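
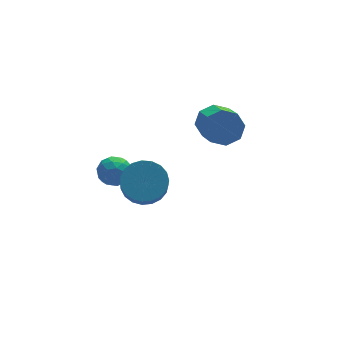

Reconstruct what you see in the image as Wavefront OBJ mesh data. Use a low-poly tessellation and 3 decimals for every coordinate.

v -2.848 2.434 -3.225
v -2.247 2.307 -3.888
v -2.333 1.253 -2.532
v -1.732 1.126 -3.195
v -1.649 1.834 -2.639
v -1.967 2.564 -3.067
v -2.613 0.996 -3.353
v -2.931 1.726 -3.781
v -2.101 1.418 -3.967
v -1.506 1.936 -3.526
v -3.074 1.624 -2.894
v -2.479 2.142 -2.453
v -2.593 2.474 -3.618
v -1.987 1.086 -2.802
v -1.939 1.502 -2.476
v -1.585 1.428 -2.865
v -2.428 2.625 -3.135
v -2.075 2.551 -3.525
v -1.724 2.273 -2.791
v -2.505 1.009 -2.895
v -2.152 0.935 -3.285
v -2.995 2.132 -3.555
v -2.641 2.058 -3.944
v -2.856 1.287 -3.629
v -2.153 1.877 -4.054
v -1.851 1.183 -3.646
v -2.368 1.106 -3.739
v -2.555 1.535 -3.991
v -1.803 2.182 -3.794
v -1.501 1.488 -3.387
v -1.452 1.904 -3.06
v -1.639 2.333 -3.312
v -1.718 1.659 -3.841
v -3.079 2.072 -3.033
v -2.777 1.378 -2.626
v -2.941 1.227 -3.108
v -3.128 1.656 -3.36
v -2.729 2.377 -2.774
v -2.427 1.683 -2.366
v -2.025 2.025 -2.429
v -2.212 2.454 -2.681
v -2.862 1.901 -2.579
v 2.382 0.599 0.07
v 3.371 0.447 0.064
v 3.106 -1.311 1.124
v 2.118 -1.159 1.13
v 3.14 0.849 0.673
v 2.875 -0.909 1.733
v 2.465 1.104 0.929
v 2.201 -0.654 1.989
v 1.742 1.064 0.681
v 1.478 -0.694 1.742
v 1.394 0.751 0.076
v 1.129 -1.007 1.136
v 1.625 0.349 -0.533
v 1.36 -1.409 0.527
v 2.299 0.094 -0.789
v 2.035 -1.664 0.271
v 3.022 0.134 -0.542
v 2.758 -1.624 0.519
v -2.403 -2.985 -0.099
v -1.837 -2.37 0.585
v -2.271 -3.661 2.104
v -2.837 -4.275 1.419
v -2.248 -2.192 0.618
v -2.682 -3.483 2.137
v -2.686 -2.152 0.528
v -3.12 -3.443 2.046
v -3.075 -2.255 0.329
v -3.509 -3.546 1.847
v -3.348 -2.485 0.056
v -3.782 -3.776 1.574
v -3.457 -2.8 -0.244
v -3.891 -4.091 1.275
v -3.385 -3.148 -0.519
v -3.819 -4.439 1
v -3.142 -3.468 -0.721
v -3.576 -4.759 0.798
v -2.772 -3.703 -0.816
v -3.206 -4.994 0.703
v -2.338 -3.815 -0.787
v -2.772 -5.106 0.732
v -1.915 -3.783 -0.639
v -2.349 -5.074 0.88
v -1.577 -3.613 -0.397
v -2.011 -4.904 1.121
v -1.381 -3.334 -0.105
v -1.815 -4.625 1.414
v -1.362 -2.995 0.189
v -1.796 -4.286 1.708
v -1.523 -2.654 0.433
v -1.957 -3.945 1.952
f 1 38 17
f 38 12 41
f 17 41 6
f 38 41 17
f 1 17 13
f 17 6 18
f 13 18 2
f 17 18 13
f 1 13 22
f 13 2 23
f 22 23 8
f 13 23 22
f 1 22 34
f 22 8 37
f 34 37 11
f 22 37 34
f 1 34 38
f 34 11 42
f 38 42 12
f 34 42 38
f 2 18 29
f 18 6 32
f 29 32 10
f 18 32 29
f 6 41 19
f 41 12 40
f 19 40 5
f 41 40 19
f 12 42 39
f 42 11 35
f 39 35 3
f 42 35 39
f 11 37 36
f 37 8 24
f 36 24 7
f 37 24 36
f 8 23 28
f 23 2 25
f 28 25 9
f 23 25 28
f 4 30 16
f 30 10 31
f 16 31 5
f 30 31 16
f 4 16 14
f 16 5 15
f 14 15 3
f 16 15 14
f 4 14 21
f 14 3 20
f 21 20 7
f 14 20 21
f 4 21 26
f 21 7 27
f 26 27 9
f 21 27 26
f 4 26 30
f 26 9 33
f 30 33 10
f 26 33 30
f 5 31 19
f 31 10 32
f 19 32 6
f 31 32 19
f 3 15 39
f 15 5 40
f 39 40 12
f 15 40 39
f 7 20 36
f 20 3 35
f 36 35 11
f 20 35 36
f 9 27 28
f 27 7 24
f 28 24 8
f 27 24 28
f 10 33 29
f 33 9 25
f 29 25 2
f 33 25 29
f 44 43 47
f 44 47 45
f 45 47 48
f 45 48 46
f 47 43 49
f 47 49 48
f 48 49 50
f 48 50 46
f 49 43 51
f 49 51 50
f 50 51 52
f 50 52 46
f 51 43 53
f 51 53 52
f 52 53 54
f 52 54 46
f 53 43 55
f 53 55 54
f 54 55 56
f 54 56 46
f 55 43 57
f 55 57 56
f 56 57 58
f 56 58 46
f 57 43 59
f 57 59 58
f 58 59 60
f 58 60 46
f 59 43 44
f 59 44 60
f 60 44 45
f 60 45 46
f 62 61 65
f 62 65 63
f 63 65 66
f 63 66 64
f 65 61 67
f 65 67 66
f 66 67 68
f 66 68 64
f 67 61 69
f 67 69 68
f 68 69 70
f 68 70 64
f 69 61 71
f 69 71 70
f 70 71 72
f 70 72 64
f 71 61 73
f 71 73 72
f 72 73 74
f 72 74 64
f 73 61 75
f 73 75 74
f 74 75 76
f 74 76 64
f 75 61 77
f 75 77 76
f 76 77 78
f 76 78 64
f 77 61 79
f 77 79 78
f 78 79 80
f 78 80 64
f 79 61 81
f 79 81 80
f 80 81 82
f 80 82 64
f 81 61 83
f 81 83 82
f 82 83 84
f 82 84 64
f 83 61 85
f 83 85 84
f 84 85 86
f 84 86 64
f 85 61 87
f 85 87 86
f 86 87 88
f 86 88 64
f 87 61 89
f 87 89 88
f 88 89 90
f 88 90 64
f 89 61 91
f 89 91 90
f 90 91 92
f 90 92 64
f 91 61 62
f 91 62 92
f 92 62 63
f 92 63 64



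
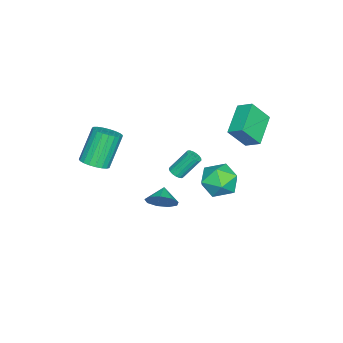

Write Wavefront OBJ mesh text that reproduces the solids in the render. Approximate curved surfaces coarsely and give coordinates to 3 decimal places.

v -4.417 0.587 -2.738
v -3.576 1.514 -2.891
v -3.464 -0.514 -4.169
v -2.623 0.413 -4.322
v -2.633 -0.259 -3.255
v -3.221 0.421 -2.37
v -3.819 0.579 -4.69
v -4.407 1.259 -3.805
v -3.206 1.509 -4.098
v -2.473 0.991 -3.211
v -4.567 0.009 -3.849
v -3.834 -0.509 -2.962
v 3.645 -4.028 2.072
v 4.105 -4.638 2.444
v 3.054 -4.283 4.321
v 2.595 -3.672 3.948
v 4.304 -4.351 2.501
v 3.253 -3.996 4.378
v 4.388 -4.008 2.484
v 3.338 -3.653 4.361
v 4.345 -3.669 2.395
v 3.294 -3.314 4.272
v 4.18 -3.391 2.251
v 3.129 -3.036 4.127
v 3.923 -3.224 2.075
v 2.872 -2.869 3.952
v 3.618 -3.196 1.899
v 2.567 -2.841 3.776
v 3.317 -3.311 1.753
v 2.267 -2.956 3.629
v 3.074 -3.55 1.661
v 2.023 -3.195 3.538
v 2.929 -3.872 1.641
v 1.878 -3.517 3.518
v 2.908 -4.221 1.695
v 1.857 -3.866 3.572
v 3.015 -4.536 1.815
v 1.964 -4.181 3.691
v 3.23 -4.763 1.978
v 2.179 -4.408 3.855
v 3.518 -4.863 2.158
v 2.467 -4.508 4.035
v 3.827 -4.819 2.323
v 2.776 -4.464 4.2
v -0.427 -1.802 -3.657
v 0.053 -2.319 -3.006
v -1.313 -1.978 -3.143
v 0.034 -1.689 -2.822
v -0.2 -1.112 -3.029
v -0.541 -0.857 -3.53
v -0.828 -1.045 -4.09
v -0.927 -1.586 -4.447
v -0.792 -2.229 -4.435
v -0.486 -2.672 -4.059
v -0.152 -2.707 -3.494
v -4.458 2.215 1.491
v -3.878 1.362 2.805
v -4.291 3.108 1.997
v -3.711 2.255 3.311
v -2.509 2.305 0.689
v -1.929 1.452 2.003
v -2.342 3.198 1.195
v -1.762 2.345 2.509
v -2.717 -1.781 -2.892
v -2.236 -1.635 -2.806
v -2.742 -0.752 -1.482
v -3.223 -0.899 -1.568
v -2.324 -1.462 -2.955
v -2.83 -0.579 -1.631
v -2.502 -1.363 -3.089
v -3.008 -0.48 -1.765
v -2.73 -1.359 -3.178
v -3.235 -0.477 -1.854
v -2.954 -1.453 -3.202
v -3.46 -0.57 -1.877
v -3.124 -1.621 -3.154
v -3.63 -0.738 -1.83
v -3.201 -1.826 -3.047
v -3.707 -0.943 -1.723
v -3.167 -2.021 -2.904
v -3.673 -1.138 -1.58
v -3.03 -2.161 -2.758
v -3.536 -1.278 -1.434
v -2.821 -2.214 -2.643
v -3.327 -1.331 -1.319
v -2.589 -2.168 -2.585
v -3.094 -1.285 -1.261
v -2.386 -2.033 -2.598
v -2.891 -1.15 -1.273
v -2.258 -1.841 -2.677
v -2.764 -0.958 -1.353
f 1 12 6
f 1 6 2
f 1 2 8
f 1 8 11
f 1 11 12
f 2 6 10
f 6 12 5
f 12 11 3
f 11 8 7
f 8 2 9
f 4 10 5
f 4 5 3
f 4 3 7
f 4 7 9
f 4 9 10
f 5 10 6
f 3 5 12
f 7 3 11
f 9 7 8
f 10 9 2
f 14 13 17
f 14 17 15
f 15 17 18
f 15 18 16
f 17 13 19
f 17 19 18
f 18 19 20
f 18 20 16
f 19 13 21
f 19 21 20
f 20 21 22
f 20 22 16
f 21 13 23
f 21 23 22
f 22 23 24
f 22 24 16
f 23 13 25
f 23 25 24
f 24 25 26
f 24 26 16
f 25 13 27
f 25 27 26
f 26 27 28
f 26 28 16
f 27 13 29
f 27 29 28
f 28 29 30
f 28 30 16
f 29 13 31
f 29 31 30
f 30 31 32
f 30 32 16
f 31 13 33
f 31 33 32
f 32 33 34
f 32 34 16
f 33 13 35
f 33 35 34
f 34 35 36
f 34 36 16
f 35 13 37
f 35 37 36
f 36 37 38
f 36 38 16
f 37 13 39
f 37 39 38
f 38 39 40
f 38 40 16
f 39 13 41
f 39 41 40
f 40 41 42
f 40 42 16
f 41 13 43
f 41 43 42
f 42 43 44
f 42 44 16
f 43 13 14
f 43 14 44
f 44 14 15
f 44 15 16
f 46 45 48
f 46 48 47
f 48 45 49
f 48 49 47
f 49 45 50
f 49 50 47
f 50 45 51
f 50 51 47
f 51 45 52
f 51 52 47
f 52 45 53
f 52 53 47
f 53 45 54
f 53 54 47
f 54 45 55
f 54 55 47
f 55 45 46
f 55 46 47
f 57 59 56
f 60 57 56
f 56 59 58
f 58 60 56
f 57 63 59
f 61 57 60
f 61 63 57
f 59 63 58
f 62 60 58
f 58 63 62
f 62 61 60
f 63 61 62
f 65 64 68
f 65 68 66
f 66 68 69
f 66 69 67
f 68 64 70
f 68 70 69
f 69 70 71
f 69 71 67
f 70 64 72
f 70 72 71
f 71 72 73
f 71 73 67
f 72 64 74
f 72 74 73
f 73 74 75
f 73 75 67
f 74 64 76
f 74 76 75
f 75 76 77
f 75 77 67
f 76 64 78
f 76 78 77
f 77 78 79
f 77 79 67
f 78 64 80
f 78 80 79
f 79 80 81
f 79 81 67
f 80 64 82
f 80 82 81
f 81 82 83
f 81 83 67
f 82 64 84
f 82 84 83
f 83 84 85
f 83 85 67
f 84 64 86
f 84 86 85
f 85 86 87
f 85 87 67
f 86 64 88
f 86 88 87
f 87 88 89
f 87 89 67
f 88 64 90
f 88 90 89
f 89 90 91
f 89 91 67
f 90 64 65
f 90 65 91
f 91 65 66
f 91 66 67



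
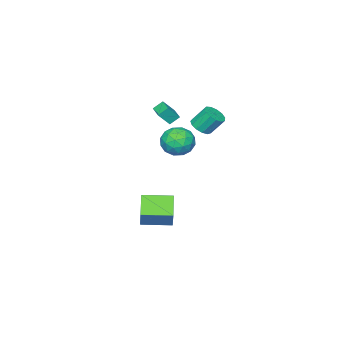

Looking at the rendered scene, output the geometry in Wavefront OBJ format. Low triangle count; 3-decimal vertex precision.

v -1.616 2.853 1.484
v -0.877 2.709 2.335
v -2.803 1.731 2.325
v -2.064 1.587 3.176
v -2.573 2.591 3.031
v -1.84 3.285 2.511
v -1.84 1.155 2.149
v -1.107 1.849 1.629
v -1.016 1.659 2.745
v -1.469 2.547 3.29
v -2.211 1.893 1.37
v -2.664 2.781 1.915
v -1.142 2.88 1.836
v -2.538 1.56 2.824
v -2.837 2.151 2.739
v -2.403 2.066 3.239
v -1.708 3.218 1.939
v -1.274 3.133 2.439
v -2.271 3.064 2.848
v -2.406 1.307 2.221
v -1.972 1.222 2.721
v -1.277 2.374 1.421
v -0.843 2.289 1.921
v -1.409 1.376 1.812
v -0.789 2.178 2.577
v -1.487 1.518 3.071
v -1.355 1.265 2.468
v -0.924 1.672 2.162
v -1.056 2.7 2.897
v -1.754 2.04 3.391
v -2.053 2.63 3.306
v -1.622 3.038 3.001
v -1.137 2.083 3.139
v -1.926 2.4 1.269
v -2.624 1.74 1.763
v -2.058 1.402 1.659
v -1.627 1.81 1.354
v -2.193 2.922 1.589
v -2.891 2.262 2.083
v -2.756 2.768 2.498
v -2.325 3.175 2.192
v -2.543 2.357 1.521
v -3.841 0.225 3.556
v -3.197 -0.145 4.433
v -3.233 1.176 3.509
v -2.588 0.807 4.387
v -3.332 -0.127 3.033
v -2.687 -0.496 3.911
v -2.723 0.825 2.987
v -2.079 0.455 3.864
v -0.489 0.387 -4.942
v -1.593 -0.535 -4.037
v -1.776 1.864 -5.008
v -2.88 0.942 -4.103
v 0.12 0.978 -3.597
v -0.984 0.056 -2.692
v -1.167 2.455 -3.663
v -2.271 1.533 -2.758
v -2.961 3.056 3.433
v -2.544 2.597 3.89
v -2.982 3.305 5.003
v -3.399 3.764 4.547
v -2.286 2.928 3.78
v -2.723 3.636 4.893
v -2.242 3.3 3.561
v -2.68 4.008 4.674
v -2.427 3.594 3.301
v -2.864 4.302 4.414
v -2.781 3.718 3.083
v -3.219 4.426 4.196
v -3.193 3.631 2.977
v -3.63 4.339 4.09
v -3.531 3.362 3.015
v -3.968 4.07 4.128
v -3.688 2.995 3.186
v -4.126 3.704 4.299
v -3.614 2.648 3.436
v -4.052 3.357 4.549
v -3.334 2.431 3.685
v -3.771 3.139 4.798
v -2.935 2.411 3.854
v -3.372 3.12 4.967
f 1 38 17
f 38 12 41
f 17 41 6
f 38 41 17
f 1 17 13
f 17 6 18
f 13 18 2
f 17 18 13
f 1 13 22
f 13 2 23
f 22 23 8
f 13 23 22
f 1 22 34
f 22 8 37
f 34 37 11
f 22 37 34
f 1 34 38
f 34 11 42
f 38 42 12
f 34 42 38
f 2 18 29
f 18 6 32
f 29 32 10
f 18 32 29
f 6 41 19
f 41 12 40
f 19 40 5
f 41 40 19
f 12 42 39
f 42 11 35
f 39 35 3
f 42 35 39
f 11 37 36
f 37 8 24
f 36 24 7
f 37 24 36
f 8 23 28
f 23 2 25
f 28 25 9
f 23 25 28
f 4 30 16
f 30 10 31
f 16 31 5
f 30 31 16
f 4 16 14
f 16 5 15
f 14 15 3
f 16 15 14
f 4 14 21
f 14 3 20
f 21 20 7
f 14 20 21
f 4 21 26
f 21 7 27
f 26 27 9
f 21 27 26
f 4 26 30
f 26 9 33
f 30 33 10
f 26 33 30
f 5 31 19
f 31 10 32
f 19 32 6
f 31 32 19
f 3 15 39
f 15 5 40
f 39 40 12
f 15 40 39
f 7 20 36
f 20 3 35
f 36 35 11
f 20 35 36
f 9 27 28
f 27 7 24
f 28 24 8
f 27 24 28
f 10 33 29
f 33 9 25
f 29 25 2
f 33 25 29
f 44 46 43
f 47 44 43
f 43 46 45
f 45 47 43
f 44 50 46
f 48 44 47
f 48 50 44
f 46 50 45
f 49 47 45
f 45 50 49
f 49 48 47
f 50 48 49
f 52 54 51
f 55 52 51
f 51 54 53
f 53 55 51
f 52 58 54
f 56 52 55
f 56 58 52
f 54 58 53
f 57 55 53
f 53 58 57
f 57 56 55
f 58 56 57
f 60 59 63
f 60 63 61
f 61 63 64
f 61 64 62
f 63 59 65
f 63 65 64
f 64 65 66
f 64 66 62
f 65 59 67
f 65 67 66
f 66 67 68
f 66 68 62
f 67 59 69
f 67 69 68
f 68 69 70
f 68 70 62
f 69 59 71
f 69 71 70
f 70 71 72
f 70 72 62
f 71 59 73
f 71 73 72
f 72 73 74
f 72 74 62
f 73 59 75
f 73 75 74
f 74 75 76
f 74 76 62
f 75 59 77
f 75 77 76
f 76 77 78
f 76 78 62
f 77 59 79
f 77 79 78
f 78 79 80
f 78 80 62
f 79 59 81
f 79 81 80
f 80 81 82
f 80 82 62
f 81 59 60
f 81 60 82
f 82 60 61
f 82 61 62



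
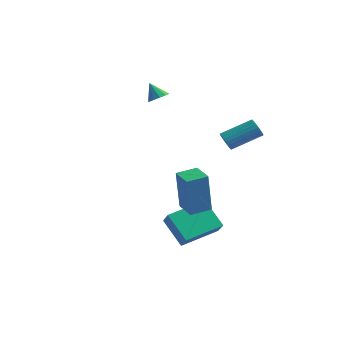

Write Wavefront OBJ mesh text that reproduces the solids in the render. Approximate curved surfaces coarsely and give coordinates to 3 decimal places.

v 2.808 -2.874 -0.569
v 2.712 -3.04 1.543
v 3.38 -2.023 -0.476
v 3.285 -2.189 1.635
v 3.695 -3.471 -0.575
v 3.6 -3.637 1.536
v 4.268 -2.62 -0.483
v 4.172 -2.786 1.629
v 2.668 1.541 1.431
v 3.055 1.357 1.137
v 4.12 2.455 1.855
v 3.732 2.639 2.149
v 2.983 1.505 1.019
v 4.048 2.603 1.737
v 2.862 1.658 0.963
v 3.927 2.756 1.681
v 2.712 1.794 0.979
v 3.777 2.892 1.697
v 2.555 1.891 1.063
v 3.62 2.989 1.781
v 2.415 1.934 1.203
v 3.48 3.033 1.921
v 2.314 1.918 1.378
v 3.379 3.017 2.096
v 2.266 1.845 1.561
v 3.331 2.943 2.28
v 2.28 1.725 1.725
v 3.345 2.823 2.443
v 2.352 1.577 1.843
v 3.417 2.675 2.561
v 2.473 1.424 1.899
v 3.538 2.522 2.617
v 2.623 1.288 1.883
v 3.688 2.386 2.601
v 2.78 1.191 1.799
v 3.845 2.289 2.517
v 2.92 1.147 1.659
v 3.985 2.246 2.377
v 3.021 1.163 1.484
v 4.086 2.262 2.202
v 3.069 1.237 1.3
v 4.134 2.335 2.019
v 2.716 -2.574 -3.295
v 3.229 -3.051 -2.553
v 1.555 -2.161 -2.228
v 2.068 -2.638 -1.486
v 3.672 -0.922 -2.894
v 4.185 -1.399 -2.152
v 2.511 -0.509 -1.827
v 3.024 -0.986 -1.085
v -1.961 3.436 2.356
v -1.666 3.026 2.621
v -2.539 3.544 3.164
v -1.511 3.335 2.691
v -1.527 3.682 2.633
v -1.709 3.935 2.469
v -1.987 3.998 2.262
v -2.255 3.846 2.09
v -2.41 3.538 2.02
v -2.394 3.19 2.079
v -2.212 2.937 2.242
v -1.934 2.874 2.45
f 2 4 1
f 5 2 1
f 1 4 3
f 3 5 1
f 2 8 4
f 6 2 5
f 6 8 2
f 4 8 3
f 7 5 3
f 3 8 7
f 7 6 5
f 8 6 7
f 10 9 13
f 10 13 11
f 11 13 14
f 11 14 12
f 13 9 15
f 13 15 14
f 14 15 16
f 14 16 12
f 15 9 17
f 15 17 16
f 16 17 18
f 16 18 12
f 17 9 19
f 17 19 18
f 18 19 20
f 18 20 12
f 19 9 21
f 19 21 20
f 20 21 22
f 20 22 12
f 21 9 23
f 21 23 22
f 22 23 24
f 22 24 12
f 23 9 25
f 23 25 24
f 24 25 26
f 24 26 12
f 25 9 27
f 25 27 26
f 26 27 28
f 26 28 12
f 27 9 29
f 27 29 28
f 28 29 30
f 28 30 12
f 29 9 31
f 29 31 30
f 30 31 32
f 30 32 12
f 31 9 33
f 31 33 32
f 32 33 34
f 32 34 12
f 33 9 35
f 33 35 34
f 34 35 36
f 34 36 12
f 35 9 37
f 35 37 36
f 36 37 38
f 36 38 12
f 37 9 39
f 37 39 38
f 38 39 40
f 38 40 12
f 39 9 41
f 39 41 40
f 40 41 42
f 40 42 12
f 41 9 10
f 41 10 42
f 42 10 11
f 42 11 12
f 44 46 43
f 47 44 43
f 43 46 45
f 45 47 43
f 44 50 46
f 48 44 47
f 48 50 44
f 46 50 45
f 49 47 45
f 45 50 49
f 49 48 47
f 50 48 49
f 52 51 54
f 52 54 53
f 54 51 55
f 54 55 53
f 55 51 56
f 55 56 53
f 56 51 57
f 56 57 53
f 57 51 58
f 57 58 53
f 58 51 59
f 58 59 53
f 59 51 60
f 59 60 53
f 60 51 61
f 60 61 53
f 61 51 62
f 61 62 53
f 62 51 52
f 62 52 53



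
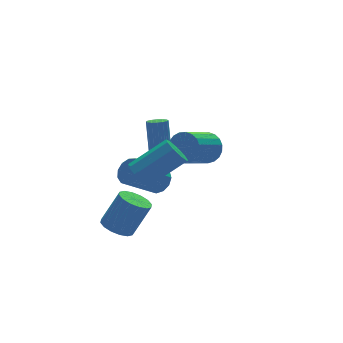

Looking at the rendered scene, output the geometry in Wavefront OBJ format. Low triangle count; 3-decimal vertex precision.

v 3.95 3.971 -0.97
v 4.428 3.586 -0.285
v 2.848 3.084 0.535
v 2.37 3.469 -0.15
v 4.381 3.944 -0.158
v 2.801 3.441 0.663
v 4.259 4.306 -0.171
v 2.679 3.803 0.65
v 4.083 4.61 -0.322
v 2.503 4.108 0.498
v 3.885 4.804 -0.585
v 2.305 4.302 0.235
v 3.698 4.854 -0.915
v 2.118 4.352 -0.095
v 3.554 4.751 -1.255
v 1.974 4.249 -0.434
v 3.479 4.514 -1.545
v 1.899 4.011 -0.724
v 3.485 4.182 -1.736
v 1.905 3.68 -0.915
v 3.572 3.814 -1.794
v 1.992 3.312 -0.974
v 3.724 3.473 -1.71
v 2.144 2.971 -0.89
v 3.915 3.219 -1.498
v 2.335 2.716 -0.678
v 4.112 3.094 -1.195
v 2.532 2.591 -0.374
v 4.281 3.121 -0.853
v 2.701 2.619 -0.032
v 4.393 3.295 -0.531
v 2.813 2.793 0.289
v 0.981 3.426 -1.947
v 1.463 3.223 -1.355
v -0.139 3.071 -0.102
v -0.621 3.274 -0.693
v 1.431 3.666 -1.343
v -0.172 3.515 -0.09
v 1.255 4.034 -1.523
v -0.348 3.882 -0.27
v 0.993 4.208 -1.837
v -0.61 4.056 -0.584
v 0.727 4.134 -2.186
v -0.876 3.983 -0.933
v 0.542 3.835 -2.459
v -1.061 3.684 -1.206
v 0.496 3.406 -2.57
v -1.107 3.255 -1.317
v 0.605 2.984 -2.482
v -0.998 2.832 -1.229
v 0.833 2.701 -2.224
v -0.77 2.55 -0.971
v 1.108 2.649 -1.878
v -0.495 2.497 -0.625
v 1.343 2.843 -1.554
v -0.259 2.692 -0.301
v 0.669 2.661 0.286
v 0.961 2.248 0.409
v 1.203 2.987 2.316
v 0.911 3.399 2.194
v 1.135 2.431 0.316
v 1.377 3.17 2.223
v 1.184 2.676 0.215
v 1.426 3.415 2.122
v 1.095 2.917 0.133
v 1.337 3.655 2.041
v 0.892 3.089 0.092
v 1.134 3.827 2
v 0.629 3.146 0.103
v 0.871 3.884 2.011
v 0.377 3.073 0.164
v 0.619 3.812 2.071
v 0.203 2.89 0.257
v 0.445 3.629 2.164
v 0.154 2.645 0.358
v 0.396 3.384 2.265
v 0.243 2.405 0.439
v 0.485 3.143 2.347
v 0.446 2.233 0.48
v 0.688 2.971 2.388
v 0.709 2.176 0.469
v 0.951 2.914 2.377
v -2.477 -0.987 2.199
v -2.117 -0.385 1.905
v -0.423 -0.771 3.188
v -0.783 -1.373 3.481
v -2.398 -0.241 2.318
v -0.703 -0.627 3.601
v -2.715 -0.445 2.676
v -1.021 -0.831 3.958
v -2.921 -0.903 2.81
v -1.227 -1.289 4.093
v -2.919 -1.4 2.658
v -1.225 -1.786 3.941
v -2.711 -1.704 2.291
v -1.017 -2.09 3.574
v -2.393 -1.672 1.881
v -0.699 -2.058 3.164
v -2.115 -1.32 1.619
v -0.42 -1.706 2.902
v -2.006 -0.812 1.629
v -0.311 -1.198 2.912
v -2.119 1.838 -3.165
v -1.425 1.558 -3.569
v -0.508 1.422 -1.899
v -1.201 1.702 -1.495
v -1.381 1.996 -3.557
v -0.464 1.859 -1.887
v -1.535 2.391 -3.44
v -0.618 2.255 -1.771
v -1.845 2.638 -3.25
v -0.928 2.502 -1.58
v -2.228 2.671 -3.037
v -1.311 2.535 -1.367
v -2.582 2.481 -2.858
v -1.665 2.345 -1.188
v -2.812 2.118 -2.761
v -1.895 1.982 -1.091
v -2.856 1.681 -2.773
v -1.939 1.544 -1.103
v -2.702 1.285 -2.889
v -1.785 1.149 -1.22
v -2.392 1.038 -3.08
v -1.475 0.902 -1.41
v -2.009 1.005 -3.293
v -1.092 0.869 -1.623
v -1.655 1.195 -3.472
v -0.738 1.059 -1.802
f 2 1 5
f 2 5 3
f 3 5 6
f 3 6 4
f 5 1 7
f 5 7 6
f 6 7 8
f 6 8 4
f 7 1 9
f 7 9 8
f 8 9 10
f 8 10 4
f 9 1 11
f 9 11 10
f 10 11 12
f 10 12 4
f 11 1 13
f 11 13 12
f 12 13 14
f 12 14 4
f 13 1 15
f 13 15 14
f 14 15 16
f 14 16 4
f 15 1 17
f 15 17 16
f 16 17 18
f 16 18 4
f 17 1 19
f 17 19 18
f 18 19 20
f 18 20 4
f 19 1 21
f 19 21 20
f 20 21 22
f 20 22 4
f 21 1 23
f 21 23 22
f 22 23 24
f 22 24 4
f 23 1 25
f 23 25 24
f 24 25 26
f 24 26 4
f 25 1 27
f 25 27 26
f 26 27 28
f 26 28 4
f 27 1 29
f 27 29 28
f 28 29 30
f 28 30 4
f 29 1 31
f 29 31 30
f 30 31 32
f 30 32 4
f 31 1 2
f 31 2 32
f 32 2 3
f 32 3 4
f 34 33 37
f 34 37 35
f 35 37 38
f 35 38 36
f 37 33 39
f 37 39 38
f 38 39 40
f 38 40 36
f 39 33 41
f 39 41 40
f 40 41 42
f 40 42 36
f 41 33 43
f 41 43 42
f 42 43 44
f 42 44 36
f 43 33 45
f 43 45 44
f 44 45 46
f 44 46 36
f 45 33 47
f 45 47 46
f 46 47 48
f 46 48 36
f 47 33 49
f 47 49 48
f 48 49 50
f 48 50 36
f 49 33 51
f 49 51 50
f 50 51 52
f 50 52 36
f 51 33 53
f 51 53 52
f 52 53 54
f 52 54 36
f 53 33 55
f 53 55 54
f 54 55 56
f 54 56 36
f 55 33 34
f 55 34 56
f 56 34 35
f 56 35 36
f 58 57 61
f 58 61 59
f 59 61 62
f 59 62 60
f 61 57 63
f 61 63 62
f 62 63 64
f 62 64 60
f 63 57 65
f 63 65 64
f 64 65 66
f 64 66 60
f 65 57 67
f 65 67 66
f 66 67 68
f 66 68 60
f 67 57 69
f 67 69 68
f 68 69 70
f 68 70 60
f 69 57 71
f 69 71 70
f 70 71 72
f 70 72 60
f 71 57 73
f 71 73 72
f 72 73 74
f 72 74 60
f 73 57 75
f 73 75 74
f 74 75 76
f 74 76 60
f 75 57 77
f 75 77 76
f 76 77 78
f 76 78 60
f 77 57 79
f 77 79 78
f 78 79 80
f 78 80 60
f 79 57 81
f 79 81 80
f 80 81 82
f 80 82 60
f 81 57 58
f 81 58 82
f 82 58 59
f 82 59 60
f 84 83 87
f 84 87 85
f 85 87 88
f 85 88 86
f 87 83 89
f 87 89 88
f 88 89 90
f 88 90 86
f 89 83 91
f 89 91 90
f 90 91 92
f 90 92 86
f 91 83 93
f 91 93 92
f 92 93 94
f 92 94 86
f 93 83 95
f 93 95 94
f 94 95 96
f 94 96 86
f 95 83 97
f 95 97 96
f 96 97 98
f 96 98 86
f 97 83 99
f 97 99 98
f 98 99 100
f 98 100 86
f 99 83 101
f 99 101 100
f 100 101 102
f 100 102 86
f 101 83 84
f 101 84 102
f 102 84 85
f 102 85 86
f 104 103 107
f 104 107 105
f 105 107 108
f 105 108 106
f 107 103 109
f 107 109 108
f 108 109 110
f 108 110 106
f 109 103 111
f 109 111 110
f 110 111 112
f 110 112 106
f 111 103 113
f 111 113 112
f 112 113 114
f 112 114 106
f 113 103 115
f 113 115 114
f 114 115 116
f 114 116 106
f 115 103 117
f 115 117 116
f 116 117 118
f 116 118 106
f 117 103 119
f 117 119 118
f 118 119 120
f 118 120 106
f 119 103 121
f 119 121 120
f 120 121 122
f 120 122 106
f 121 103 123
f 121 123 122
f 122 123 124
f 122 124 106
f 123 103 125
f 123 125 124
f 124 125 126
f 124 126 106
f 125 103 127
f 125 127 126
f 126 127 128
f 126 128 106
f 127 103 104
f 127 104 128
f 128 104 105
f 128 105 106



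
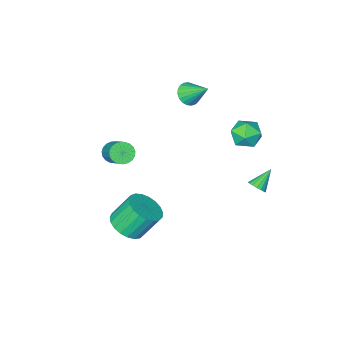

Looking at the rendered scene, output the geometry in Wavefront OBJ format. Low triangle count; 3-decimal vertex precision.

v -2.389 1.569 3.365
v -2.053 1.976 4.113
v -1.267 0.604 3.387
v -0.931 1.011 4.135
v -1.712 0.538 4.184
v -2.406 1.134 4.17
v -0.914 1.446 3.33
v -1.608 2.042 3.316
v -1.142 1.9 4.091
v -1.635 1.339 4.618
v -1.685 1.241 2.882
v -2.178 0.68 3.409
v -1.774 -3.997 2.989
v -1.501 -4.398 3.534
v -2.166 -2.823 4.051
v -1.259 -4.238 3.447
v -1.105 -4.036 3.28
v -1.068 -3.827 3.063
v -1.152 -3.648 2.833
v -1.344 -3.528 2.63
v -1.61 -3.49 2.49
v -1.905 -3.54 2.436
v -2.177 -3.668 2.477
v -2.379 -3.853 2.607
v -2.477 -4.063 2.803
v -2.453 -4.262 3.032
v -2.311 -4.415 3.253
v -2.077 -4.495 3.428
v -1.791 -4.489 3.528
v 2.423 -4.517 -0.152
v 3.077 -4.63 -0.244
v 3.531 -3.096 1.1
v 2.877 -2.983 1.192
v 3.022 -4.441 -0.442
v 3.477 -2.907 0.903
v 2.864 -4.265 -0.589
v 3.318 -2.731 0.755
v 2.63 -4.133 -0.661
v 3.084 -2.599 0.684
v 2.359 -4.067 -0.644
v 2.814 -2.533 0.7
v 2.1 -4.079 -0.543
v 2.555 -2.545 0.801
v 1.897 -4.167 -0.374
v 2.351 -2.632 0.97
v 1.784 -4.315 -0.167
v 2.239 -2.781 1.177
v 1.782 -4.498 0.043
v 2.237 -2.964 1.387
v 1.891 -4.685 0.219
v 2.345 -3.15 1.563
v 2.091 -4.842 0.331
v 2.546 -3.308 1.675
v 2.349 -4.944 0.359
v 2.804 -3.409 1.704
v 2.62 -4.971 0.299
v 3.075 -3.437 1.644
v 2.857 -4.92 0.161
v 3.311 -3.386 1.506
v 3.018 -4.8 -0.031
v 3.473 -3.265 1.313
v 3.575 -1.511 -3.211
v 4.248 -2.053 -2.634
v 3.399 -1.592 -1.211
v 2.725 -1.049 -1.789
v 4.435 -1.663 -2.648
v 3.586 -1.202 -1.225
v 4.474 -1.248 -2.76
v 3.625 -0.786 -1.337
v 4.357 -0.877 -2.95
v 3.508 -0.416 -1.527
v 4.105 -0.616 -3.185
v 3.255 -0.155 -1.762
v 3.761 -0.51 -3.425
v 2.911 -0.049 -2.002
v 3.385 -0.577 -3.628
v 2.535 -0.115 -2.205
v 3.041 -0.805 -3.758
v 2.192 -0.344 -2.336
v 2.79 -1.155 -3.795
v 1.941 -0.694 -2.372
v 2.675 -1.567 -3.73
v 1.826 -1.106 -2.307
v 2.715 -1.969 -3.576
v 1.866 -1.508 -2.153
v 2.904 -2.292 -3.359
v 2.055 -1.83 -1.936
v 3.209 -2.479 -3.116
v 2.359 -2.018 -1.693
v 3.577 -2.5 -2.89
v 2.727 -2.038 -1.467
v 3.944 -2.349 -2.719
v 3.095 -1.888 -1.296
v -1.836 2.05 -0.043
v -1.556 1.678 0.21
v -2.824 1.87 0.783
v -1.495 1.893 0.33
v -1.512 2.143 0.365
v -1.603 2.373 0.306
v -1.747 2.528 0.168
v -1.912 2.574 -0.019
v -2.06 2.5 -0.212
v -2.156 2.323 -0.366
v -2.179 2.083 -0.446
v -2.124 1.836 -0.433
v -2.003 1.638 -0.332
v -1.843 1.534 -0.164
v -1.682 1.549 0.032
f 1 12 6
f 1 6 2
f 1 2 8
f 1 8 11
f 1 11 12
f 2 6 10
f 6 12 5
f 12 11 3
f 11 8 7
f 8 2 9
f 4 10 5
f 4 5 3
f 4 3 7
f 4 7 9
f 4 9 10
f 5 10 6
f 3 5 12
f 7 3 11
f 9 7 8
f 10 9 2
f 14 13 16
f 14 16 15
f 16 13 17
f 16 17 15
f 17 13 18
f 17 18 15
f 18 13 19
f 18 19 15
f 19 13 20
f 19 20 15
f 20 13 21
f 20 21 15
f 21 13 22
f 21 22 15
f 22 13 23
f 22 23 15
f 23 13 24
f 23 24 15
f 24 13 25
f 24 25 15
f 25 13 26
f 25 26 15
f 26 13 27
f 26 27 15
f 27 13 28
f 27 28 15
f 28 13 29
f 28 29 15
f 29 13 14
f 29 14 15
f 31 30 34
f 31 34 32
f 32 34 35
f 32 35 33
f 34 30 36
f 34 36 35
f 35 36 37
f 35 37 33
f 36 30 38
f 36 38 37
f 37 38 39
f 37 39 33
f 38 30 40
f 38 40 39
f 39 40 41
f 39 41 33
f 40 30 42
f 40 42 41
f 41 42 43
f 41 43 33
f 42 30 44
f 42 44 43
f 43 44 45
f 43 45 33
f 44 30 46
f 44 46 45
f 45 46 47
f 45 47 33
f 46 30 48
f 46 48 47
f 47 48 49
f 47 49 33
f 48 30 50
f 48 50 49
f 49 50 51
f 49 51 33
f 50 30 52
f 50 52 51
f 51 52 53
f 51 53 33
f 52 30 54
f 52 54 53
f 53 54 55
f 53 55 33
f 54 30 56
f 54 56 55
f 55 56 57
f 55 57 33
f 56 30 58
f 56 58 57
f 57 58 59
f 57 59 33
f 58 30 60
f 58 60 59
f 59 60 61
f 59 61 33
f 60 30 31
f 60 31 61
f 61 31 32
f 61 32 33
f 63 62 66
f 63 66 64
f 64 66 67
f 64 67 65
f 66 62 68
f 66 68 67
f 67 68 69
f 67 69 65
f 68 62 70
f 68 70 69
f 69 70 71
f 69 71 65
f 70 62 72
f 70 72 71
f 71 72 73
f 71 73 65
f 72 62 74
f 72 74 73
f 73 74 75
f 73 75 65
f 74 62 76
f 74 76 75
f 75 76 77
f 75 77 65
f 76 62 78
f 76 78 77
f 77 78 79
f 77 79 65
f 78 62 80
f 78 80 79
f 79 80 81
f 79 81 65
f 80 62 82
f 80 82 81
f 81 82 83
f 81 83 65
f 82 62 84
f 82 84 83
f 83 84 85
f 83 85 65
f 84 62 86
f 84 86 85
f 85 86 87
f 85 87 65
f 86 62 88
f 86 88 87
f 87 88 89
f 87 89 65
f 88 62 90
f 88 90 89
f 89 90 91
f 89 91 65
f 90 62 92
f 90 92 91
f 91 92 93
f 91 93 65
f 92 62 63
f 92 63 93
f 93 63 64
f 93 64 65
f 95 94 97
f 95 97 96
f 97 94 98
f 97 98 96
f 98 94 99
f 98 99 96
f 99 94 100
f 99 100 96
f 100 94 101
f 100 101 96
f 101 94 102
f 101 102 96
f 102 94 103
f 102 103 96
f 103 94 104
f 103 104 96
f 104 94 105
f 104 105 96
f 105 94 106
f 105 106 96
f 106 94 107
f 106 107 96
f 107 94 108
f 107 108 96
f 108 94 95
f 108 95 96



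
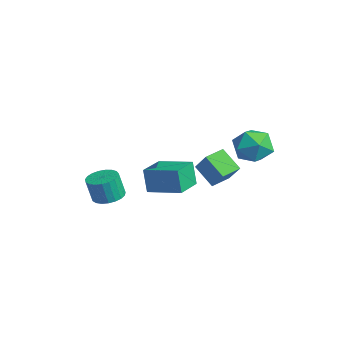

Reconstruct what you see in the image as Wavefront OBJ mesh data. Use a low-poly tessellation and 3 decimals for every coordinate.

v 1.333 0.869 -0.34
v 0.454 0.466 0.452
v 1.053 1.765 -0.196
v 0.174 1.362 0.596
v 2.206 0.978 0.684
v 1.327 0.575 1.476
v 1.926 1.874 0.828
v 1.047 1.471 1.62
v -2.295 -2.425 -2.203
v -1.835 -1.856 -2.04
v -1.924 -2.125 -0.853
v -2.385 -2.695 -1.017
v -2.115 -1.719 -2.029
v -2.204 -1.988 -0.843
v -2.426 -1.703 -2.049
v -2.515 -1.972 -0.863
v -2.714 -1.813 -2.096
v -2.803 -2.082 -0.909
v -2.93 -2.028 -2.161
v -3.019 -2.297 -0.974
v -3.036 -2.312 -2.233
v -3.125 -2.581 -1.047
v -3.014 -2.616 -2.3
v -3.103 -2.885 -1.114
v -2.868 -2.887 -2.351
v -2.957 -3.156 -1.164
v -2.623 -3.078 -2.376
v -2.712 -3.347 -1.189
v -2.321 -3.156 -2.371
v -2.41 -3.425 -1.184
v -2.015 -3.108 -2.337
v -2.104 -3.377 -1.15
v -1.757 -2.942 -2.28
v -1.846 -3.211 -1.093
v -1.592 -2.686 -2.21
v -1.681 -2.956 -1.023
v -1.549 -2.386 -2.138
v -1.638 -2.655 -0.952
v -1.635 -2.092 -2.078
v -1.724 -2.361 -0.892
v -2.77 -0.469 -2.642
v -3.078 -0.527 -1.401
v -3.759 0.656 -2.835
v -4.068 0.597 -1.594
v -1.552 0.663 -2.286
v -1.861 0.604 -1.045
v -2.542 1.787 -2.479
v -2.85 1.729 -1.238
v 0.696 3.745 1.398
v 1.173 3.471 2.231
v 0.867 2.249 0.809
v 1.344 1.975 1.642
v 0.368 2.186 1.672
v 0.263 3.11 2.036
v 1.777 2.61 1.004
v 1.672 3.534 1.368
v 1.842 2.769 1.988
v 0.971 2.507 2.401
v 1.069 3.213 0.639
v 0.198 2.951 1.052
f 2 4 1
f 5 2 1
f 1 4 3
f 3 5 1
f 2 8 4
f 6 2 5
f 6 8 2
f 4 8 3
f 7 5 3
f 3 8 7
f 7 6 5
f 8 6 7
f 10 9 13
f 10 13 11
f 11 13 14
f 11 14 12
f 13 9 15
f 13 15 14
f 14 15 16
f 14 16 12
f 15 9 17
f 15 17 16
f 16 17 18
f 16 18 12
f 17 9 19
f 17 19 18
f 18 19 20
f 18 20 12
f 19 9 21
f 19 21 20
f 20 21 22
f 20 22 12
f 21 9 23
f 21 23 22
f 22 23 24
f 22 24 12
f 23 9 25
f 23 25 24
f 24 25 26
f 24 26 12
f 25 9 27
f 25 27 26
f 26 27 28
f 26 28 12
f 27 9 29
f 27 29 28
f 28 29 30
f 28 30 12
f 29 9 31
f 29 31 30
f 30 31 32
f 30 32 12
f 31 9 33
f 31 33 32
f 32 33 34
f 32 34 12
f 33 9 35
f 33 35 34
f 34 35 36
f 34 36 12
f 35 9 37
f 35 37 36
f 36 37 38
f 36 38 12
f 37 9 39
f 37 39 38
f 38 39 40
f 38 40 12
f 39 9 10
f 39 10 40
f 40 10 11
f 40 11 12
f 42 44 41
f 45 42 41
f 41 44 43
f 43 45 41
f 42 48 44
f 46 42 45
f 46 48 42
f 44 48 43
f 47 45 43
f 43 48 47
f 47 46 45
f 48 46 47
f 49 60 54
f 49 54 50
f 49 50 56
f 49 56 59
f 49 59 60
f 50 54 58
f 54 60 53
f 60 59 51
f 59 56 55
f 56 50 57
f 52 58 53
f 52 53 51
f 52 51 55
f 52 55 57
f 52 57 58
f 53 58 54
f 51 53 60
f 55 51 59
f 57 55 56
f 58 57 50



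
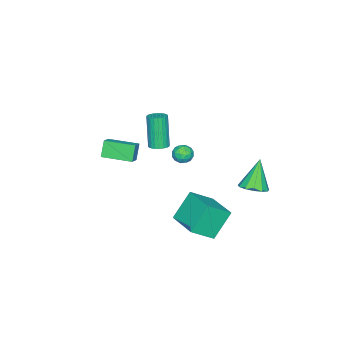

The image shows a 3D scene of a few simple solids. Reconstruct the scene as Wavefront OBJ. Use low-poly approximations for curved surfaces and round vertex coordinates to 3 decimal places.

v -0.582 -0.658 1.429
v -0.014 -0.318 1.465
v -0.166 -1.422 2.055
v 0.402 -1.082 2.091
v -0.143 -0.849 2.387
v -0.4 -0.377 2
v 0.22 -1.363 1.52
v -0.037 -0.891 1.133
v 0.481 -0.754 1.521
v 0.257 -0.437 2.058
v -0.437 -1.303 1.462
v -0.661 -0.986 1.999
v -0.335 -0.421 1.392
v 0.155 -1.319 2.128
v -0.165 -1.182 2.302
v 0.168 -0.982 2.324
v -0.562 -0.456 1.707
v -0.228 -0.256 1.728
v -0.303 -0.568 2.27
v 0.048 -1.484 1.792
v 0.382 -1.284 1.813
v -0.348 -0.758 1.196
v -0.015 -0.558 1.218
v 0.123 -1.172 1.25
v 0.29 -0.478 1.446
v 0.535 -0.927 1.814
v 0.428 -1.092 1.478
v 0.277 -0.814 1.251
v 0.158 -0.291 1.762
v 0.403 -0.74 2.13
v 0.083 -0.603 2.304
v -0.068 -0.326 2.076
v 0.45 -0.547 1.795
v -0.583 -1 1.39
v -0.338 -1.449 1.758
v -0.112 -1.414 1.444
v -0.263 -1.137 1.216
v -0.715 -0.813 1.706
v -0.47 -1.262 2.074
v -0.457 -0.926 2.269
v -0.608 -0.648 2.042
v -0.63 -1.193 1.725
v 3.403 2.046 -0.62
v 2.309 2.451 0.918
v 4.461 3.764 -0.319
v 3.367 4.169 1.219
v 4.453 1.231 0.341
v 3.359 1.636 1.879
v 5.511 2.949 0.642
v 4.417 3.354 2.18
v 1.637 -4.871 1.227
v 1.113 -4.991 2.222
v 1.164 -3.124 1.191
v 0.641 -3.244 2.185
v 2.399 -4.656 1.655
v 1.876 -4.776 2.649
v 1.927 -2.909 1.618
v 1.403 -3.029 2.613
v 0.882 -1.822 2.688
v 1.178 -1.345 2.871
v 0.634 -1.781 4.894
v 0.338 -2.258 4.712
v 0.968 -1.257 2.833
v 0.424 -1.693 4.857
v 0.746 -1.254 2.774
v 0.202 -1.69 4.797
v 0.544 -1.339 2.702
v 0 -1.774 4.725
v 0.394 -1.496 2.627
v -0.15 -1.932 4.651
v 0.318 -1.704 2.562
v -0.226 -2.139 4.586
v 0.328 -1.929 2.516
v -0.216 -2.365 4.54
v 0.422 -2.138 2.497
v -0.122 -2.574 4.52
v 0.586 -2.299 2.506
v 0.042 -2.735 4.529
v 0.796 -2.387 2.543
v 0.252 -2.823 4.567
v 1.018 -2.39 2.603
v 0.474 -2.826 4.626
v 1.22 -2.306 2.675
v 0.676 -2.741 4.698
v 1.37 -2.148 2.749
v 0.826 -2.584 4.773
v 1.446 -1.941 2.814
v 0.902 -2.376 4.838
v 1.436 -1.715 2.86
v 0.892 -2.151 4.884
v 1.342 -1.506 2.88
v 0.798 -1.942 4.903
v -1.802 2.696 -0.854
v -1.169 2.139 -0.567
v -2.718 2.584 0.954
v -1.01 2.602 -0.458
v -1.102 3.095 -0.475
v -1.417 3.461 -0.612
v -1.854 3.584 -0.826
v -2.274 3.424 -1.049
v -2.544 3.034 -1.21
v -2.579 2.536 -1.258
v -2.367 2.089 -1.178
v -1.975 1.834 -0.995
v -1.529 1.853 -0.767
f 1 38 17
f 38 12 41
f 17 41 6
f 38 41 17
f 1 17 13
f 17 6 18
f 13 18 2
f 17 18 13
f 1 13 22
f 13 2 23
f 22 23 8
f 13 23 22
f 1 22 34
f 22 8 37
f 34 37 11
f 22 37 34
f 1 34 38
f 34 11 42
f 38 42 12
f 34 42 38
f 2 18 29
f 18 6 32
f 29 32 10
f 18 32 29
f 6 41 19
f 41 12 40
f 19 40 5
f 41 40 19
f 12 42 39
f 42 11 35
f 39 35 3
f 42 35 39
f 11 37 36
f 37 8 24
f 36 24 7
f 37 24 36
f 8 23 28
f 23 2 25
f 28 25 9
f 23 25 28
f 4 30 16
f 30 10 31
f 16 31 5
f 30 31 16
f 4 16 14
f 16 5 15
f 14 15 3
f 16 15 14
f 4 14 21
f 14 3 20
f 21 20 7
f 14 20 21
f 4 21 26
f 21 7 27
f 26 27 9
f 21 27 26
f 4 26 30
f 26 9 33
f 30 33 10
f 26 33 30
f 5 31 19
f 31 10 32
f 19 32 6
f 31 32 19
f 3 15 39
f 15 5 40
f 39 40 12
f 15 40 39
f 7 20 36
f 20 3 35
f 36 35 11
f 20 35 36
f 9 27 28
f 27 7 24
f 28 24 8
f 27 24 28
f 10 33 29
f 33 9 25
f 29 25 2
f 33 25 29
f 44 46 43
f 47 44 43
f 43 46 45
f 45 47 43
f 44 50 46
f 48 44 47
f 48 50 44
f 46 50 45
f 49 47 45
f 45 50 49
f 49 48 47
f 50 48 49
f 52 54 51
f 55 52 51
f 51 54 53
f 53 55 51
f 52 58 54
f 56 52 55
f 56 58 52
f 54 58 53
f 57 55 53
f 53 58 57
f 57 56 55
f 58 56 57
f 60 59 63
f 60 63 61
f 61 63 64
f 61 64 62
f 63 59 65
f 63 65 64
f 64 65 66
f 64 66 62
f 65 59 67
f 65 67 66
f 66 67 68
f 66 68 62
f 67 59 69
f 67 69 68
f 68 69 70
f 68 70 62
f 69 59 71
f 69 71 70
f 70 71 72
f 70 72 62
f 71 59 73
f 71 73 72
f 72 73 74
f 72 74 62
f 73 59 75
f 73 75 74
f 74 75 76
f 74 76 62
f 75 59 77
f 75 77 76
f 76 77 78
f 76 78 62
f 77 59 79
f 77 79 78
f 78 79 80
f 78 80 62
f 79 59 81
f 79 81 80
f 80 81 82
f 80 82 62
f 81 59 83
f 81 83 82
f 82 83 84
f 82 84 62
f 83 59 85
f 83 85 84
f 84 85 86
f 84 86 62
f 85 59 87
f 85 87 86
f 86 87 88
f 86 88 62
f 87 59 89
f 87 89 88
f 88 89 90
f 88 90 62
f 89 59 91
f 89 91 90
f 90 91 92
f 90 92 62
f 91 59 60
f 91 60 92
f 92 60 61
f 92 61 62
f 94 93 96
f 94 96 95
f 96 93 97
f 96 97 95
f 97 93 98
f 97 98 95
f 98 93 99
f 98 99 95
f 99 93 100
f 99 100 95
f 100 93 101
f 100 101 95
f 101 93 102
f 101 102 95
f 102 93 103
f 102 103 95
f 103 93 104
f 103 104 95
f 104 93 105
f 104 105 95
f 105 93 94
f 105 94 95



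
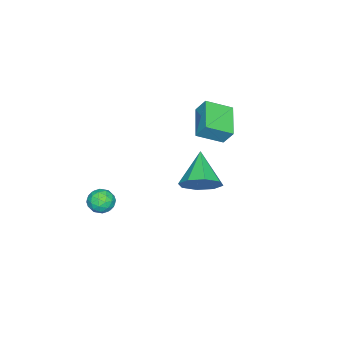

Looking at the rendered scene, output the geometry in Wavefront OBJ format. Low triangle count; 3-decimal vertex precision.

v -3.002 0.958 0.676
v -2.959 1.546 1.581
v -1.35 1.82 0.037
v -1.307 2.408 0.942
v -2.133 -0.188 1.378
v -2.09 0.4 2.283
v -0.481 0.674 0.739
v -0.438 1.262 1.644
v 4.684 3.631 1.737
v 5.425 3.315 2.471
v 3.216 2.849 2.883
v 5.134 4.082 2.621
v 4.579 4.585 2.254
v 4.086 4.529 1.583
v 3.943 3.947 1.003
v 4.234 3.18 0.853
v 4.789 2.677 1.221
v 5.282 2.733 1.891
v 2.207 -2.909 -3.24
v 2.651 -2.245 -3.226
v 3.269 -3.615 -3.454
v 3.713 -2.951 -3.44
v 3.371 -3.217 -2.768
v 2.715 -2.78 -2.636
v 3.205 -3.08 -4.044
v 2.549 -2.643 -3.912
v 3.268 -2.351 -3.723
v 3.371 -2.435 -2.935
v 2.549 -3.425 -3.745
v 2.652 -3.509 -2.957
v 2.336 -2.515 -3.214
v 3.584 -3.345 -3.466
v 3.383 -3.501 -3.071
v 3.644 -3.111 -3.063
v 2.373 -2.83 -2.868
v 2.634 -2.439 -2.86
v 3.057 -3.01 -2.591
v 3.286 -3.421 -3.82
v 3.547 -3.03 -3.812
v 2.276 -2.749 -3.617
v 2.537 -2.359 -3.609
v 2.863 -2.85 -4.089
v 2.96 -2.187 -3.498
v 3.584 -2.602 -3.624
v 3.285 -2.677 -3.979
v 2.9 -2.421 -3.901
v 3.02 -2.236 -3.035
v 3.644 -2.652 -3.161
v 3.443 -2.808 -2.766
v 3.057 -2.551 -2.688
v 3.383 -2.298 -3.327
v 2.276 -3.208 -3.519
v 2.9 -3.624 -3.645
v 2.863 -3.309 -3.992
v 2.477 -3.052 -3.914
v 2.336 -3.258 -3.056
v 2.96 -3.673 -3.182
v 3.02 -3.439 -2.779
v 2.635 -3.183 -2.701
v 2.537 -3.562 -3.353
f 2 4 1
f 5 2 1
f 1 4 3
f 3 5 1
f 2 8 4
f 6 2 5
f 6 8 2
f 4 8 3
f 7 5 3
f 3 8 7
f 7 6 5
f 8 6 7
f 10 9 12
f 10 12 11
f 12 9 13
f 12 13 11
f 13 9 14
f 13 14 11
f 14 9 15
f 14 15 11
f 15 9 16
f 15 16 11
f 16 9 17
f 16 17 11
f 17 9 18
f 17 18 11
f 18 9 10
f 18 10 11
f 19 56 35
f 56 30 59
f 35 59 24
f 56 59 35
f 19 35 31
f 35 24 36
f 31 36 20
f 35 36 31
f 19 31 40
f 31 20 41
f 40 41 26
f 31 41 40
f 19 40 52
f 40 26 55
f 52 55 29
f 40 55 52
f 19 52 56
f 52 29 60
f 56 60 30
f 52 60 56
f 20 36 47
f 36 24 50
f 47 50 28
f 36 50 47
f 24 59 37
f 59 30 58
f 37 58 23
f 59 58 37
f 30 60 57
f 60 29 53
f 57 53 21
f 60 53 57
f 29 55 54
f 55 26 42
f 54 42 25
f 55 42 54
f 26 41 46
f 41 20 43
f 46 43 27
f 41 43 46
f 22 48 34
f 48 28 49
f 34 49 23
f 48 49 34
f 22 34 32
f 34 23 33
f 32 33 21
f 34 33 32
f 22 32 39
f 32 21 38
f 39 38 25
f 32 38 39
f 22 39 44
f 39 25 45
f 44 45 27
f 39 45 44
f 22 44 48
f 44 27 51
f 48 51 28
f 44 51 48
f 23 49 37
f 49 28 50
f 37 50 24
f 49 50 37
f 21 33 57
f 33 23 58
f 57 58 30
f 33 58 57
f 25 38 54
f 38 21 53
f 54 53 29
f 38 53 54
f 27 45 46
f 45 25 42
f 46 42 26
f 45 42 46
f 28 51 47
f 51 27 43
f 47 43 20
f 51 43 47



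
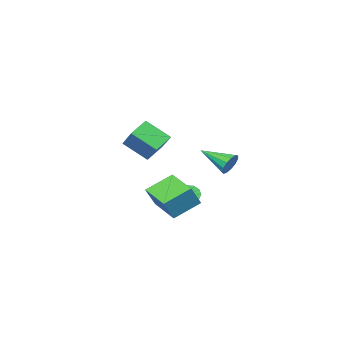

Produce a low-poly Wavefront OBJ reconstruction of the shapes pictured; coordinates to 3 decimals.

v 2.879 1.996 1.355
v 3.528 1.023 2.229
v 3.349 3.243 2.395
v 3.998 2.27 3.269
v 3.782 2.11 0.811
v 4.431 1.137 1.685
v 4.252 3.357 1.851
v 4.901 2.384 2.725
v -1.124 -1.408 -4.062
v -0.614 -1.487 -4.253
v -0.007 -0.212 -3.17
v -0.516 -0.132 -2.978
v -0.764 -1.251 -4.447
v -0.157 0.024 -3.364
v -1.051 -1.075 -4.494
v -0.444 0.2 -3.41
v -1.365 -1.026 -4.375
v -0.758 0.249 -3.292
v -1.588 -1.123 -4.137
v -0.981 0.153 -3.054
v -1.633 -1.328 -3.87
v -1.026 -0.053 -2.787
v -1.483 -1.564 -3.676
v -0.876 -0.289 -2.593
v -1.196 -1.74 -3.63
v -0.589 -0.465 -2.546
v -0.882 -1.789 -3.748
v -0.275 -0.514 -2.665
v -0.659 -1.693 -3.986
v -0.052 -0.417 -2.903
v 0.691 0.763 -2.115
v 1.343 0.85 -1.029
v 0.983 2.49 -2.43
v 1.636 2.578 -1.344
v 2.004 0.402 -2.876
v 2.657 0.49 -1.79
v 2.297 2.13 -3.191
v 2.949 2.217 -2.105
v -2.141 0.899 -1.14
v -1.936 1.215 -0.586
v -1.559 -0.599 -0.5
v -2.291 1.105 -0.52
v -2.599 0.93 -0.651
v -2.761 0.745 -0.937
v -2.727 0.608 -1.288
v -2.506 0.564 -1.591
v -2.17 0.627 -1.751
v -1.825 0.775 -1.717
v -1.58 0.963 -1.5
v -1.513 1.131 -1.168
v -1.646 1.225 -0.828
f 2 4 1
f 5 2 1
f 1 4 3
f 3 5 1
f 2 8 4
f 6 2 5
f 6 8 2
f 4 8 3
f 7 5 3
f 3 8 7
f 7 6 5
f 8 6 7
f 10 9 13
f 10 13 11
f 11 13 14
f 11 14 12
f 13 9 15
f 13 15 14
f 14 15 16
f 14 16 12
f 15 9 17
f 15 17 16
f 16 17 18
f 16 18 12
f 17 9 19
f 17 19 18
f 18 19 20
f 18 20 12
f 19 9 21
f 19 21 20
f 20 21 22
f 20 22 12
f 21 9 23
f 21 23 22
f 22 23 24
f 22 24 12
f 23 9 25
f 23 25 24
f 24 25 26
f 24 26 12
f 25 9 27
f 25 27 26
f 26 27 28
f 26 28 12
f 27 9 29
f 27 29 28
f 28 29 30
f 28 30 12
f 29 9 10
f 29 10 30
f 30 10 11
f 30 11 12
f 32 34 31
f 35 32 31
f 31 34 33
f 33 35 31
f 32 38 34
f 36 32 35
f 36 38 32
f 34 38 33
f 37 35 33
f 33 38 37
f 37 36 35
f 38 36 37
f 40 39 42
f 40 42 41
f 42 39 43
f 42 43 41
f 43 39 44
f 43 44 41
f 44 39 45
f 44 45 41
f 45 39 46
f 45 46 41
f 46 39 47
f 46 47 41
f 47 39 48
f 47 48 41
f 48 39 49
f 48 49 41
f 49 39 50
f 49 50 41
f 50 39 51
f 50 51 41
f 51 39 40
f 51 40 41



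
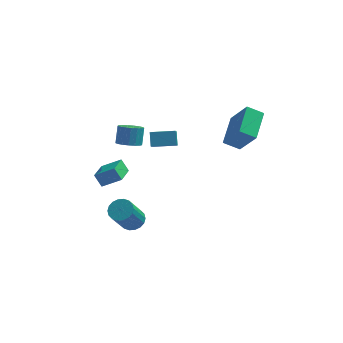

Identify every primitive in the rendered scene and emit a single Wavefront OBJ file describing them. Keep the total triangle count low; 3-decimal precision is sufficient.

v 3.405 2.674 0.594
v 2.478 2.606 1.104
v 3.654 4.489 1.289
v 2.727 4.421 1.799
v 4.333 1.939 2.181
v 3.406 1.871 2.691
v 4.582 3.754 2.876
v 3.655 3.686 3.386
v -1.262 1.2 1.528
v -1.392 1.782 2.242
v -1.294 1.94 0.918
v -1.424 2.522 1.632
v 0.104 1.358 1.648
v -0.026 1.94 2.362
v 0.072 2.098 1.038
v -0.058 2.68 1.752
v -4.053 1.623 -2.456
v -4.493 1.851 -1.729
v -3.882 3.042 -2.798
v -4.322 3.27 -2.071
v -2.938 1.65 -1.789
v -3.378 1.878 -1.062
v -2.767 3.069 -2.131
v -3.207 3.297 -1.404
v -2.831 3.66 -0.312
v -2.419 4.18 -0.64
v -2.376 4.779 0.364
v -2.789 4.26 0.692
v -2.752 4.29 -0.692
v -2.709 4.89 0.312
v -3.102 4.257 -0.656
v -3.06 4.856 0.347
v -3.391 4.086 -0.542
v -3.348 4.685 0.462
v -3.552 3.818 -0.375
v -3.509 4.417 0.628
v -3.547 3.514 -0.194
v -3.504 4.113 0.81
v -3.379 3.243 -0.04
v -3.336 3.843 0.964
v -3.085 3.068 0.052
v -3.042 3.668 1.056
v -2.733 3.029 0.061
v -2.69 3.628 1.065
v -2.404 3.134 -0.016
v -2.361 3.733 0.988
v -2.172 3.36 -0.161
v -2.13 3.959 0.843
v -2.092 3.654 -0.34
v -2.049 4.254 0.664
v -2.181 3.95 -0.513
v -2.138 4.55 0.491
v -2.142 0.098 -3.818
v -1.53 0.347 -3.486
v -2.005 -0.689 -1.83
v -2.618 -0.938 -2.162
v -1.753 0.575 -3.407
v -2.229 -0.461 -1.752
v -2.054 0.709 -3.41
v -2.53 -0.327 -1.754
v -2.373 0.722 -3.493
v -2.848 -0.314 -1.838
v -2.645 0.611 -3.641
v -3.121 -0.425 -1.986
v -2.818 0.399 -3.824
v -3.294 -0.637 -2.168
v -2.858 0.127 -4.005
v -3.333 -0.909 -2.35
v -2.755 -0.151 -4.15
v -3.23 -1.187 -2.494
v -2.531 -0.379 -4.228
v -3.007 -1.415 -2.573
v -2.23 -0.513 -4.226
v -2.706 -1.549 -2.57
v -1.912 -0.526 -4.142
v -2.387 -1.562 -2.487
v -1.639 -0.415 -3.994
v -2.115 -1.451 -2.339
v -1.466 -0.203 -3.812
v -1.942 -1.239 -2.156
v -1.427 0.069 -3.63
v -1.902 -0.967 -1.975
f 2 4 1
f 5 2 1
f 1 4 3
f 3 5 1
f 2 8 4
f 6 2 5
f 6 8 2
f 4 8 3
f 7 5 3
f 3 8 7
f 7 6 5
f 8 6 7
f 10 12 9
f 13 10 9
f 9 12 11
f 11 13 9
f 10 16 12
f 14 10 13
f 14 16 10
f 12 16 11
f 15 13 11
f 11 16 15
f 15 14 13
f 16 14 15
f 18 20 17
f 21 18 17
f 17 20 19
f 19 21 17
f 18 24 20
f 22 18 21
f 22 24 18
f 20 24 19
f 23 21 19
f 19 24 23
f 23 22 21
f 24 22 23
f 26 25 29
f 26 29 27
f 27 29 30
f 27 30 28
f 29 25 31
f 29 31 30
f 30 31 32
f 30 32 28
f 31 25 33
f 31 33 32
f 32 33 34
f 32 34 28
f 33 25 35
f 33 35 34
f 34 35 36
f 34 36 28
f 35 25 37
f 35 37 36
f 36 37 38
f 36 38 28
f 37 25 39
f 37 39 38
f 38 39 40
f 38 40 28
f 39 25 41
f 39 41 40
f 40 41 42
f 40 42 28
f 41 25 43
f 41 43 42
f 42 43 44
f 42 44 28
f 43 25 45
f 43 45 44
f 44 45 46
f 44 46 28
f 45 25 47
f 45 47 46
f 46 47 48
f 46 48 28
f 47 25 49
f 47 49 48
f 48 49 50
f 48 50 28
f 49 25 51
f 49 51 50
f 50 51 52
f 50 52 28
f 51 25 26
f 51 26 52
f 52 26 27
f 52 27 28
f 54 53 57
f 54 57 55
f 55 57 58
f 55 58 56
f 57 53 59
f 57 59 58
f 58 59 60
f 58 60 56
f 59 53 61
f 59 61 60
f 60 61 62
f 60 62 56
f 61 53 63
f 61 63 62
f 62 63 64
f 62 64 56
f 63 53 65
f 63 65 64
f 64 65 66
f 64 66 56
f 65 53 67
f 65 67 66
f 66 67 68
f 66 68 56
f 67 53 69
f 67 69 68
f 68 69 70
f 68 70 56
f 69 53 71
f 69 71 70
f 70 71 72
f 70 72 56
f 71 53 73
f 71 73 72
f 72 73 74
f 72 74 56
f 73 53 75
f 73 75 74
f 74 75 76
f 74 76 56
f 75 53 77
f 75 77 76
f 76 77 78
f 76 78 56
f 77 53 79
f 77 79 78
f 78 79 80
f 78 80 56
f 79 53 81
f 79 81 80
f 80 81 82
f 80 82 56
f 81 53 54
f 81 54 82
f 82 54 55
f 82 55 56



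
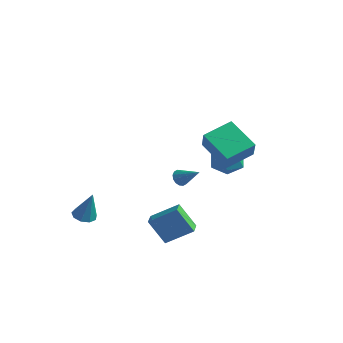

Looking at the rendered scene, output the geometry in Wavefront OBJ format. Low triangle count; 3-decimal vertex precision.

v 1.729 -2.924 -2.297
v 0.819 -3.172 -0.906
v 1.312 -2.173 -2.435
v 0.402 -2.421 -1.045
v 2.938 -2.079 -1.355
v 2.028 -2.327 0.035
v 2.521 -1.328 -1.494
v 1.611 -1.576 -0.103
v 3.062 0.463 2.147
v 1.267 0.858 3.078
v 3.676 2.067 2.652
v 1.881 2.462 3.582
v 3.539 -0.082 3.298
v 1.744 0.313 4.228
v 4.153 1.522 3.802
v 2.358 1.917 4.733
v -4.011 -2.491 -2.695
v -3.631 -1.923 -2.848
v -3.489 -2.369 -0.945
v -4.076 -1.795 -2.724
v -4.49 -1.992 -2.587
v -4.68 -2.423 -2.5
v -4.556 -2.886 -2.505
v -4.178 -3.164 -2.598
v -3.721 -3.127 -2.737
v -3.4 -2.793 -2.856
v -3.364 -2.317 -2.9
v -2.436 3.915 -2.401
v -2.114 3.757 -2.845
v -1.164 3.965 -1.499
v -2.119 4.052 -2.855
v -2.208 4.31 -2.743
v -2.359 4.463 -2.54
v -2.53 4.468 -2.3
v -2.675 4.325 -2.087
v -2.757 4.073 -1.958
v -2.752 3.778 -1.948
v -2.663 3.52 -2.06
v -2.513 3.368 -2.263
v -2.342 3.362 -2.503
v -2.196 3.505 -2.716
v 0.347 4.419 0.654
v 1.395 4.435 0.823
v 0.465 2.805 0.077
v 1.513 2.821 0.246
v 0.843 2.827 1.069
v 0.77 3.825 1.426
v 1.09 3.415 -0.526
v 1.017 4.413 -0.169
v 1.854 3.815 0.093
v 1.702 3.452 1.079
v 0.158 3.788 -0.179
v 0.006 3.425 0.807
f 2 4 1
f 5 2 1
f 1 4 3
f 3 5 1
f 2 8 4
f 6 2 5
f 6 8 2
f 4 8 3
f 7 5 3
f 3 8 7
f 7 6 5
f 8 6 7
f 10 12 9
f 13 10 9
f 9 12 11
f 11 13 9
f 10 16 12
f 14 10 13
f 14 16 10
f 12 16 11
f 15 13 11
f 11 16 15
f 15 14 13
f 16 14 15
f 18 17 20
f 18 20 19
f 20 17 21
f 20 21 19
f 21 17 22
f 21 22 19
f 22 17 23
f 22 23 19
f 23 17 24
f 23 24 19
f 24 17 25
f 24 25 19
f 25 17 26
f 25 26 19
f 26 17 27
f 26 27 19
f 27 17 18
f 27 18 19
f 29 28 31
f 29 31 30
f 31 28 32
f 31 32 30
f 32 28 33
f 32 33 30
f 33 28 34
f 33 34 30
f 34 28 35
f 34 35 30
f 35 28 36
f 35 36 30
f 36 28 37
f 36 37 30
f 37 28 38
f 37 38 30
f 38 28 39
f 38 39 30
f 39 28 40
f 39 40 30
f 40 28 41
f 40 41 30
f 41 28 29
f 41 29 30
f 42 53 47
f 42 47 43
f 42 43 49
f 42 49 52
f 42 52 53
f 43 47 51
f 47 53 46
f 53 52 44
f 52 49 48
f 49 43 50
f 45 51 46
f 45 46 44
f 45 44 48
f 45 48 50
f 45 50 51
f 46 51 47
f 44 46 53
f 48 44 52
f 50 48 49
f 51 50 43



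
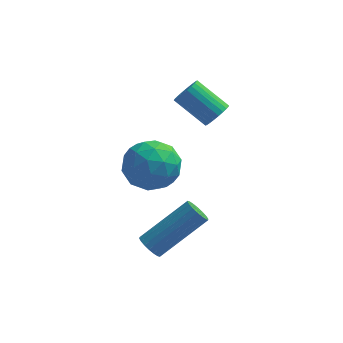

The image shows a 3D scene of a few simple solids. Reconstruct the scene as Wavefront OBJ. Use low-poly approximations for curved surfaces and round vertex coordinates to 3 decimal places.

v -0.28 0.243 -0.766
v 0.41 0.274 -0.001
v -1.05 -1.034 -0.019
v -0.36 -1.003 0.746
v -1.043 -0.238 0.637
v -0.567 0.55 0.175
v -0.073 -1.31 -0.195
v 0.403 -0.522 -0.657
v 0.538 -0.686 0.352
v -0.061 -0.024 0.865
v -0.579 -0.736 -0.885
v -1.178 -0.074 -0.372
v 0.133 0.37 -0.449
v -0.773 -1.13 0.429
v -1.174 -0.681 0.365
v -0.768 -0.663 0.814
v -0.441 0.533 -0.346
v -0.036 0.551 0.104
v -0.89 0.25 0.479
v -0.604 -1.311 -0.124
v -0.199 -1.293 0.326
v 0.128 -0.097 -0.834
v 0.534 -0.079 -0.385
v 0.25 -1.01 -0.499
v 0.613 -0.176 0.208
v 0.161 -0.926 0.647
v 0.329 -1.107 0.094
v 0.609 -0.643 -0.178
v 0.261 0.214 0.51
v -0.191 -0.536 0.949
v -0.593 -0.087 0.885
v -0.313 0.376 0.613
v 0.336 -0.35 0.717
v -0.449 -0.224 -0.969
v -0.901 -0.974 -0.53
v -0.327 -1.136 -0.633
v -0.047 -0.673 -0.905
v -0.801 0.166 -0.667
v -1.253 -0.584 -0.228
v -1.249 -0.117 0.158
v -0.969 0.347 -0.114
v -0.976 -0.41 -0.737
v 1.399 2.816 0.149
v 1.749 3.131 0.453
v 0.63 3.539 1.315
v 0.281 3.224 1.011
v 1.684 3.274 0.301
v 0.565 3.682 1.163
v 1.575 3.347 0.126
v 0.457 3.755 0.988
v 1.44 3.339 -0.046
v 0.322 3.748 0.816
v 1.299 3.252 -0.188
v 0.18 3.66 0.674
v 1.173 3.098 -0.278
v 0.054 3.506 0.583
v 1.082 2.902 -0.304
v -0.037 3.31 0.558
v 1.038 2.692 -0.261
v -0.08 3.1 0.601
v 1.05 2.501 -0.155
v -0.069 2.909 0.707
v 1.115 2.358 -0.003
v -0.004 2.766 0.859
v 1.223 2.285 0.172
v 0.105 2.693 1.034
v 1.358 2.292 0.344
v 0.24 2.701 1.206
v 1.5 2.38 0.486
v 0.381 2.788 1.348
v 1.626 2.534 0.577
v 0.507 2.942 1.438
v 1.717 2.73 0.602
v 0.598 3.138 1.464
v 1.76 2.94 0.559
v 0.642 3.348 1.421
v -0.304 -1.007 -3.64
v 0.042 -1.054 -3.999
v 1.489 -0.159 -2.718
v 1.144 -0.113 -2.36
v -0.046 -0.853 -4.04
v 1.402 0.041 -2.759
v -0.184 -0.683 -4.002
v 1.263 0.211 -2.721
v -0.347 -0.577 -3.892
v 1.101 0.317 -2.611
v -0.5 -0.557 -3.733
v 0.947 0.338 -2.452
v -0.615 -0.626 -3.555
v 0.832 0.269 -2.274
v -0.668 -0.77 -3.394
v 0.779 0.125 -2.113
v -0.649 -0.961 -3.282
v 0.798 -0.066 -2.001
v -0.562 -1.161 -3.241
v 0.886 -0.267 -1.96
v -0.423 -1.331 -3.279
v 1.024 -0.437 -1.998
v -0.261 -1.437 -3.389
v 1.187 -0.543 -2.108
v -0.107 -1.458 -3.548
v 1.34 -0.563 -2.267
v 0.008 -1.389 -3.726
v 1.455 -0.494 -2.445
v 0.061 -1.245 -3.887
v 1.508 -0.35 -2.606
f 1 38 17
f 38 12 41
f 17 41 6
f 38 41 17
f 1 17 13
f 17 6 18
f 13 18 2
f 17 18 13
f 1 13 22
f 13 2 23
f 22 23 8
f 13 23 22
f 1 22 34
f 22 8 37
f 34 37 11
f 22 37 34
f 1 34 38
f 34 11 42
f 38 42 12
f 34 42 38
f 2 18 29
f 18 6 32
f 29 32 10
f 18 32 29
f 6 41 19
f 41 12 40
f 19 40 5
f 41 40 19
f 12 42 39
f 42 11 35
f 39 35 3
f 42 35 39
f 11 37 36
f 37 8 24
f 36 24 7
f 37 24 36
f 8 23 28
f 23 2 25
f 28 25 9
f 23 25 28
f 4 30 16
f 30 10 31
f 16 31 5
f 30 31 16
f 4 16 14
f 16 5 15
f 14 15 3
f 16 15 14
f 4 14 21
f 14 3 20
f 21 20 7
f 14 20 21
f 4 21 26
f 21 7 27
f 26 27 9
f 21 27 26
f 4 26 30
f 26 9 33
f 30 33 10
f 26 33 30
f 5 31 19
f 31 10 32
f 19 32 6
f 31 32 19
f 3 15 39
f 15 5 40
f 39 40 12
f 15 40 39
f 7 20 36
f 20 3 35
f 36 35 11
f 20 35 36
f 9 27 28
f 27 7 24
f 28 24 8
f 27 24 28
f 10 33 29
f 33 9 25
f 29 25 2
f 33 25 29
f 44 43 47
f 44 47 45
f 45 47 48
f 45 48 46
f 47 43 49
f 47 49 48
f 48 49 50
f 48 50 46
f 49 43 51
f 49 51 50
f 50 51 52
f 50 52 46
f 51 43 53
f 51 53 52
f 52 53 54
f 52 54 46
f 53 43 55
f 53 55 54
f 54 55 56
f 54 56 46
f 55 43 57
f 55 57 56
f 56 57 58
f 56 58 46
f 57 43 59
f 57 59 58
f 58 59 60
f 58 60 46
f 59 43 61
f 59 61 60
f 60 61 62
f 60 62 46
f 61 43 63
f 61 63 62
f 62 63 64
f 62 64 46
f 63 43 65
f 63 65 64
f 64 65 66
f 64 66 46
f 65 43 67
f 65 67 66
f 66 67 68
f 66 68 46
f 67 43 69
f 67 69 68
f 68 69 70
f 68 70 46
f 69 43 71
f 69 71 70
f 70 71 72
f 70 72 46
f 71 43 73
f 71 73 72
f 72 73 74
f 72 74 46
f 73 43 75
f 73 75 74
f 74 75 76
f 74 76 46
f 75 43 44
f 75 44 76
f 76 44 45
f 76 45 46
f 78 77 81
f 78 81 79
f 79 81 82
f 79 82 80
f 81 77 83
f 81 83 82
f 82 83 84
f 82 84 80
f 83 77 85
f 83 85 84
f 84 85 86
f 84 86 80
f 85 77 87
f 85 87 86
f 86 87 88
f 86 88 80
f 87 77 89
f 87 89 88
f 88 89 90
f 88 90 80
f 89 77 91
f 89 91 90
f 90 91 92
f 90 92 80
f 91 77 93
f 91 93 92
f 92 93 94
f 92 94 80
f 93 77 95
f 93 95 94
f 94 95 96
f 94 96 80
f 95 77 97
f 95 97 96
f 96 97 98
f 96 98 80
f 97 77 99
f 97 99 98
f 98 99 100
f 98 100 80
f 99 77 101
f 99 101 100
f 100 101 102
f 100 102 80
f 101 77 103
f 101 103 102
f 102 103 104
f 102 104 80
f 103 77 105
f 103 105 104
f 104 105 106
f 104 106 80
f 105 77 78
f 105 78 106
f 106 78 79
f 106 79 80



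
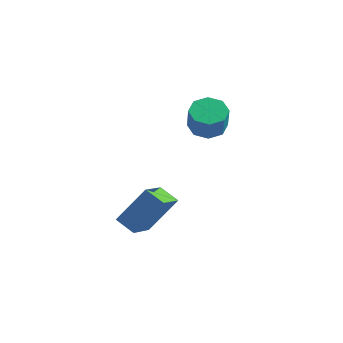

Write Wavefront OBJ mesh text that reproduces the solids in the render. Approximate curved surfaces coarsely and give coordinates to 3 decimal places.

v 0.461 2.674 1.138
v 1.233 2.758 0.818
v 1.771 2.249 1.982
v 0.999 2.166 2.302
v 1.04 3.283 1.136
v 1.578 2.774 2.3
v 0.508 3.451 1.455
v 1.046 2.942 2.62
v -0.051 3.164 1.589
v 0.487 2.655 2.753
v -0.311 2.591 1.458
v 0.227 2.082 2.622
v -0.118 2.066 1.14
v 0.42 1.557 2.304
v 0.414 1.898 0.82
v 0.952 1.389 1.985
v 0.973 2.185 0.687
v 1.511 1.676 1.851
v -0.436 -1.767 -3.058
v 0.322 -0.816 -1.408
v -0.914 -0.424 -3.613
v -0.157 0.527 -1.963
v 0.457 -1.647 -3.537
v 1.214 -0.696 -1.887
v -0.022 -0.304 -4.092
v 0.736 0.647 -2.442
f 2 1 5
f 2 5 3
f 3 5 6
f 3 6 4
f 5 1 7
f 5 7 6
f 6 7 8
f 6 8 4
f 7 1 9
f 7 9 8
f 8 9 10
f 8 10 4
f 9 1 11
f 9 11 10
f 10 11 12
f 10 12 4
f 11 1 13
f 11 13 12
f 12 13 14
f 12 14 4
f 13 1 15
f 13 15 14
f 14 15 16
f 14 16 4
f 15 1 17
f 15 17 16
f 16 17 18
f 16 18 4
f 17 1 2
f 17 2 18
f 18 2 3
f 18 3 4
f 20 22 19
f 23 20 19
f 19 22 21
f 21 23 19
f 20 26 22
f 24 20 23
f 24 26 20
f 22 26 21
f 25 23 21
f 21 26 25
f 25 24 23
f 26 24 25



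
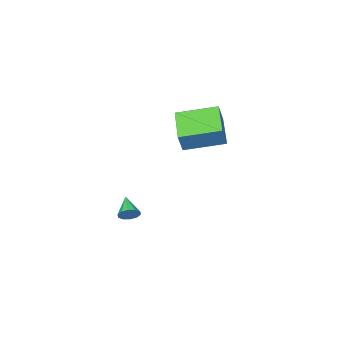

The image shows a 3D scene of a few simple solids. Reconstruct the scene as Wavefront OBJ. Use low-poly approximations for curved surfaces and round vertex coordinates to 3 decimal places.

v 1.896 -1.066 -3.498
v 2.102 -0.834 -3.008
v 1.444 -2.054 -2.842
v 1.768 -0.713 -3.055
v 1.483 -0.727 -3.272
v 1.355 -0.87 -3.575
v 1.434 -1.087 -3.848
v 1.689 -1.297 -3.988
v 2.023 -1.418 -3.941
v 2.309 -1.404 -3.725
v 2.436 -1.261 -3.422
v 2.358 -1.044 -3.148
v -0.207 0.171 2.494
v 0.231 0.397 3.545
v -1.878 1.364 2.933
v -1.441 1.59 3.984
v 0.741 1.77 1.756
v 1.178 1.996 2.807
v -0.931 2.963 2.195
v -0.493 3.189 3.246
f 2 1 4
f 2 4 3
f 4 1 5
f 4 5 3
f 5 1 6
f 5 6 3
f 6 1 7
f 6 7 3
f 7 1 8
f 7 8 3
f 8 1 9
f 8 9 3
f 9 1 10
f 9 10 3
f 10 1 11
f 10 11 3
f 11 1 12
f 11 12 3
f 12 1 2
f 12 2 3
f 14 16 13
f 17 14 13
f 13 16 15
f 15 17 13
f 14 20 16
f 18 14 17
f 18 20 14
f 16 20 15
f 19 17 15
f 15 20 19
f 19 18 17
f 20 18 19



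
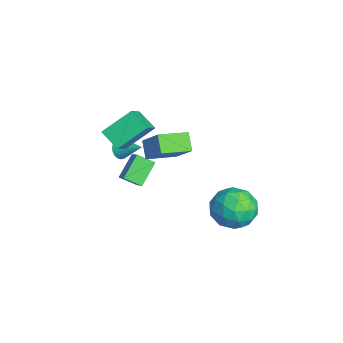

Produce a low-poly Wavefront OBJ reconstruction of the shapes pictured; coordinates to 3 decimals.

v -2.641 -3.524 1.325
v -2.927 -2.045 2.382
v -1.783 -2.925 0.719
v -2.068 -1.446 1.775
v -1.452 -4.094 2.445
v -1.737 -2.615 3.501
v -0.593 -3.495 1.838
v -0.879 -2.016 2.895
v 1.903 1.458 -0.931
v 2.894 2.117 -1.071
v 2.786 0.423 0.451
v 3.777 1.082 0.311
v 2.793 1.573 0.788
v 2.247 2.213 -0.066
v 3.433 0.327 -0.554
v 2.887 0.967 -1.408
v 3.839 1.418 -0.838
v 3.444 2.188 -0.008
v 2.236 0.352 -0.612
v 1.841 1.122 0.218
v 2.321 1.878 -1.122
v 3.359 0.662 0.502
v 2.781 0.95 0.783
v 3.364 1.338 0.7
v 1.941 1.935 -0.532
v 2.523 2.322 -0.614
v 2.464 2.002 0.479
v 3.157 0.218 -0.006
v 3.739 0.605 -0.088
v 2.316 1.202 -1.32
v 2.899 1.59 -1.403
v 3.216 0.538 -1.099
v 3.459 1.855 -1.068
v 3.978 1.247 -0.255
v 3.776 0.803 -0.764
v 3.455 1.179 -1.266
v 3.227 2.308 -0.58
v 3.746 1.699 0.232
v 3.168 1.988 0.513
v 2.847 2.364 0.011
v 3.783 1.897 -0.443
v 1.934 0.841 -0.852
v 2.453 0.232 -0.04
v 2.833 0.176 -0.631
v 2.512 0.552 -1.133
v 1.702 1.293 -0.365
v 2.221 0.685 0.448
v 2.225 1.361 0.646
v 1.904 1.737 0.144
v 1.897 0.643 -0.177
v -3.577 -1.443 -2.099
v -3.806 -2.29 -1.559
v -2.919 -1.301 -1.597
v -3.147 -2.148 -1.057
v -2.713 -2.252 -3.003
v -2.941 -3.099 -2.463
v -2.054 -2.11 -2.501
v -2.283 -2.957 -1.961
v -3.302 -2.917 -0.59
v -3.019 -2.789 -1.115
v -2.518 -2.023 0.05
v -3.209 -2.622 -1.116
v -3.416 -2.506 -1.025
v -3.603 -2.461 -0.86
v -3.737 -2.494 -0.647
v -3.797 -2.601 -0.425
v -3.77 -2.763 -0.231
v -3.663 -2.951 -0.1
v -3.493 -3.134 -0.053
v -3.29 -3.279 -0.099
v -3.089 -3.361 -0.229
v -2.925 -3.367 -0.422
v -2.826 -3.295 -0.645
v -2.809 -3.158 -0.857
v -2.877 -2.979 -1.024
v 0.294 -2.472 3.017
v 1.364 -1.951 4.273
v -0.025 -1.004 2.679
v 1.045 -0.482 3.934
v 1.075 -2.458 2.346
v 2.145 -1.936 3.601
v 0.756 -0.989 2.007
v 1.826 -0.468 3.263
f 2 4 1
f 5 2 1
f 1 4 3
f 3 5 1
f 2 8 4
f 6 2 5
f 6 8 2
f 4 8 3
f 7 5 3
f 3 8 7
f 7 6 5
f 8 6 7
f 9 46 25
f 46 20 49
f 25 49 14
f 46 49 25
f 9 25 21
f 25 14 26
f 21 26 10
f 25 26 21
f 9 21 30
f 21 10 31
f 30 31 16
f 21 31 30
f 9 30 42
f 30 16 45
f 42 45 19
f 30 45 42
f 9 42 46
f 42 19 50
f 46 50 20
f 42 50 46
f 10 26 37
f 26 14 40
f 37 40 18
f 26 40 37
f 14 49 27
f 49 20 48
f 27 48 13
f 49 48 27
f 20 50 47
f 50 19 43
f 47 43 11
f 50 43 47
f 19 45 44
f 45 16 32
f 44 32 15
f 45 32 44
f 16 31 36
f 31 10 33
f 36 33 17
f 31 33 36
f 12 38 24
f 38 18 39
f 24 39 13
f 38 39 24
f 12 24 22
f 24 13 23
f 22 23 11
f 24 23 22
f 12 22 29
f 22 11 28
f 29 28 15
f 22 28 29
f 12 29 34
f 29 15 35
f 34 35 17
f 29 35 34
f 12 34 38
f 34 17 41
f 38 41 18
f 34 41 38
f 13 39 27
f 39 18 40
f 27 40 14
f 39 40 27
f 11 23 47
f 23 13 48
f 47 48 20
f 23 48 47
f 15 28 44
f 28 11 43
f 44 43 19
f 28 43 44
f 17 35 36
f 35 15 32
f 36 32 16
f 35 32 36
f 18 41 37
f 41 17 33
f 37 33 10
f 41 33 37
f 52 54 51
f 55 52 51
f 51 54 53
f 53 55 51
f 52 58 54
f 56 52 55
f 56 58 52
f 54 58 53
f 57 55 53
f 53 58 57
f 57 56 55
f 58 56 57
f 60 59 62
f 60 62 61
f 62 59 63
f 62 63 61
f 63 59 64
f 63 64 61
f 64 59 65
f 64 65 61
f 65 59 66
f 65 66 61
f 66 59 67
f 66 67 61
f 67 59 68
f 67 68 61
f 68 59 69
f 68 69 61
f 69 59 70
f 69 70 61
f 70 59 71
f 70 71 61
f 71 59 72
f 71 72 61
f 72 59 73
f 72 73 61
f 73 59 74
f 73 74 61
f 74 59 75
f 74 75 61
f 75 59 60
f 75 60 61
f 77 79 76
f 80 77 76
f 76 79 78
f 78 80 76
f 77 83 79
f 81 77 80
f 81 83 77
f 79 83 78
f 82 80 78
f 78 83 82
f 82 81 80
f 83 81 82



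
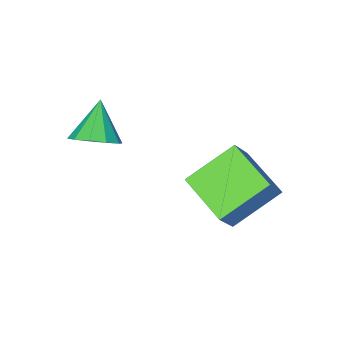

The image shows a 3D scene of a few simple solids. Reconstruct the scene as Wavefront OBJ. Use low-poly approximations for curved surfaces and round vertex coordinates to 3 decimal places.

v 0.125 -2.023 -1.4
v 0.86 -2.071 -0.918
v -0.645 -2.797 -0.3
v 0.599 -1.615 -0.781
v 0.156 -1.314 -0.88
v -0.298 -1.285 -1.177
v -0.59 -1.537 -1.56
v -0.61 -1.975 -1.881
v -0.348 -2.432 -2.019
v 0.095 -2.732 -1.92
v 0.549 -2.762 -1.623
v 0.841 -2.509 -1.24
v -2.738 -0.345 -4.285
v -4.483 -0.038 -3.235
v -2.72 1.526 -4.801
v -4.465 1.832 -3.75
v -1.935 -0.012 -3.05
v -3.68 0.294 -1.999
v -1.917 1.858 -3.565
v -3.662 2.165 -2.515
f 2 1 4
f 2 4 3
f 4 1 5
f 4 5 3
f 5 1 6
f 5 6 3
f 6 1 7
f 6 7 3
f 7 1 8
f 7 8 3
f 8 1 9
f 8 9 3
f 9 1 10
f 9 10 3
f 10 1 11
f 10 11 3
f 11 1 12
f 11 12 3
f 12 1 2
f 12 2 3
f 14 16 13
f 17 14 13
f 13 16 15
f 15 17 13
f 14 20 16
f 18 14 17
f 18 20 14
f 16 20 15
f 19 17 15
f 15 20 19
f 19 18 17
f 20 18 19

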